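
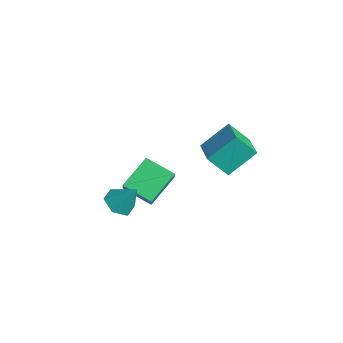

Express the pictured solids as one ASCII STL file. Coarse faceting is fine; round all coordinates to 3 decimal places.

solid 
facet normal -0.732 -0.570 0.373
outer loop
vertex -3.117 -1.538 -0.812
vertex -3.792 -0.005 0.205
vertex -3.752 -1.266 -1.643
endloop
endfacet
facet normal 0.344 -0.782 -0.519
outer loop
vertex -2.528 -0.315 -2.265
vertex -3.117 -1.538 -0.812
vertex -3.752 -1.266 -1.643
endloop
endfacet
facet normal -0.732 -0.570 0.373
outer loop
vertex -3.752 -1.266 -1.643
vertex -3.792 -0.005 0.205
vertex -4.426 0.267 -0.625
endloop
endfacet
facet normal -0.587 0.253 -0.769
outer loop
vertex -4.426 0.267 -0.625
vertex -2.528 -0.315 -2.265
vertex -3.752 -1.266 -1.643
endloop
endfacet
facet normal 0.587 -0.252 0.769
outer loop
vertex -3.117 -1.538 -0.812
vertex -2.568 0.946 -0.417
vertex -3.792 -0.005 0.205
endloop
endfacet
facet normal 0.344 -0.782 -0.519
outer loop
vertex -1.894 -0.587 -1.435
vertex -3.117 -1.538 -0.812
vertex -2.528 -0.315 -2.265
endloop
endfacet
facet normal 0.588 -0.252 0.769
outer loop
vertex -1.894 -0.587 -1.435
vertex -2.568 0.946 -0.417
vertex -3.117 -1.538 -0.812
endloop
endfacet
facet normal -0.344 0.782 0.519
outer loop
vertex -3.792 -0.005 0.205
vertex -2.568 0.946 -0.417
vertex -4.426 0.267 -0.625
endloop
endfacet
facet normal -0.587 0.252 -0.769
outer loop
vertex -3.203 1.218 -1.248
vertex -2.528 -0.315 -2.265
vertex -4.426 0.267 -0.625
endloop
endfacet
facet normal -0.344 0.782 0.519
outer loop
vertex -4.426 0.267 -0.625
vertex -2.568 0.946 -0.417
vertex -3.203 1.218 -1.248
endloop
endfacet
facet normal 0.732 0.570 -0.373
outer loop
vertex -3.203 1.218 -1.248
vertex -1.894 -0.587 -1.435
vertex -2.528 -0.315 -2.265
endloop
endfacet
facet normal 0.732 0.570 -0.373
outer loop
vertex -2.568 0.946 -0.417
vertex -1.894 -0.587 -1.435
vertex -3.203 1.218 -1.248
endloop
endfacet
facet normal -0.427 -0.417 -0.803
outer loop
vertex -1.396 -2.045 -1.555
vertex -2.133 -2.155 -1.106
vertex -2.003 -1.422 -1.556
endloop
endfacet
facet normal 0.704 0.685 -0.188
outer loop
vertex -1.396 -2.045 -1.555
vertex -2.003 -1.422 -1.556
vertex -1.467 -1.505 0.146
endloop
endfacet
facet normal -0.427 -0.417 -0.803
outer loop
vertex -2.003 -1.422 -1.556
vertex -2.133 -2.155 -1.106
vertex -2.74 -1.532 -1.107
endloop
endfacet
facet normal -0.099 0.992 0.080
outer loop
vertex -2.003 -1.422 -1.556
vertex -2.74 -1.532 -1.107
vertex -1.467 -1.505 0.146
endloop
endfacet
facet normal -0.427 -0.417 -0.803
outer loop
vertex -2.74 -1.532 -1.107
vertex -2.133 -2.155 -1.106
vertex -2.87 -2.265 -0.657
endloop
endfacet
facet normal -0.617 0.488 0.617
outer loop
vertex -2.74 -1.532 -1.107
vertex -2.87 -2.265 -0.657
vertex -1.467 -1.505 0.146
endloop
endfacet
facet normal -0.427 -0.417 -0.803
outer loop
vertex -2.87 -2.265 -0.657
vertex -2.133 -2.155 -1.106
vertex -2.263 -2.888 -0.656
endloop
endfacet
facet normal -0.333 -0.323 0.886
outer loop
vertex -2.87 -2.265 -0.657
vertex -2.263 -2.888 -0.656
vertex -1.467 -1.505 0.146
endloop
endfacet
facet normal -0.427 -0.417 -0.803
outer loop
vertex -2.263 -2.888 -0.656
vertex -2.133 -2.155 -1.106
vertex -1.526 -2.778 -1.105
endloop
endfacet
facet normal 0.471 -0.629 0.618
outer loop
vertex -2.263 -2.888 -0.656
vertex -1.526 -2.778 -1.105
vertex -1.467 -1.505 0.146
endloop
endfacet
facet normal -0.427 -0.417 -0.803
outer loop
vertex -1.526 -2.778 -1.105
vertex -2.133 -2.155 -1.106
vertex -1.396 -2.045 -1.555
endloop
endfacet
facet normal 0.989 -0.126 0.081
outer loop
vertex -1.526 -2.778 -1.105
vertex -1.396 -2.045 -1.555
vertex -1.467 -1.505 0.146
endloop
endfacet
facet normal -0.356 -0.579 0.733
outer loop
vertex -1.772 3.796 1.952
vertex -3.554 4.291 1.477
vertex -1.859 2.32 0.743
endloop
endfacet
facet normal 0.934 -0.258 0.248
outer loop
vertex -1.326 3.189 -0.357
vertex -1.772 3.796 1.952
vertex -1.859 2.32 0.743
endloop
endfacet
facet normal -0.356 -0.579 0.733
outer loop
vertex -1.859 2.32 0.743
vertex -3.554 4.291 1.477
vertex -3.642 2.815 0.268
endloop
endfacet
facet normal -0.046 -0.773 -0.633
outer loop
vertex -3.642 2.815 0.268
vertex -1.326 3.189 -0.357
vertex -1.859 2.32 0.743
endloop
endfacet
facet normal 0.046 0.773 0.633
outer loop
vertex -1.772 3.796 1.952
vertex -3.021 5.16 0.377
vertex -3.554 4.291 1.477
endloop
endfacet
facet normal 0.933 -0.259 0.248
outer loop
vertex -1.238 4.665 0.852
vertex -1.772 3.796 1.952
vertex -1.326 3.189 -0.357
endloop
endfacet
facet normal 0.046 0.773 0.633
outer loop
vertex -1.238 4.665 0.852
vertex -3.021 5.16 0.377
vertex -1.772 3.796 1.952
endloop
endfacet
facet normal -0.934 0.259 -0.248
outer loop
vertex -3.554 4.291 1.477
vertex -3.021 5.16 0.377
vertex -3.642 2.815 0.268
endloop
endfacet
facet normal -0.046 -0.773 -0.633
outer loop
vertex -3.108 3.684 -0.832
vertex -1.326 3.189 -0.357
vertex -3.642 2.815 0.268
endloop
endfacet
facet normal -0.933 0.259 -0.249
outer loop
vertex -3.642 2.815 0.268
vertex -3.021 5.16 0.377
vertex -3.108 3.684 -0.832
endloop
endfacet
facet normal 0.356 0.579 -0.733
outer loop
vertex -3.108 3.684 -0.832
vertex -1.238 4.665 0.852
vertex -1.326 3.189 -0.357
endloop
endfacet
facet normal 0.356 0.579 -0.733
outer loop
vertex -3.021 5.16 0.377
vertex -1.238 4.665 0.852
vertex -3.108 3.684 -0.832
endloop
endfacet

endsolid


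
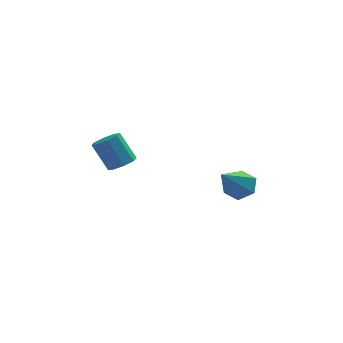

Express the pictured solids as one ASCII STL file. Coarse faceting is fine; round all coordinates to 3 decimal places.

solid 
facet normal 0.431 0.613 -0.662
outer loop
vertex 3.132 -0.801 -2.885
vertex 2.6 -0.265 -2.735
vertex 3.253 -0.284 -2.327
endloop
endfacet
facet normal 0.710 -0.586 0.389
outer loop
vertex 3.132 -0.801 -2.885
vertex 3.253 -0.284 -2.327
vertex 1.72 -1.515 -1.385
endloop
endfacet
facet normal 0.432 0.612 -0.662
outer loop
vertex 3.253 -0.284 -2.327
vertex 2.6 -0.265 -2.735
vertex 2.721 0.252 -2.178
endloop
endfacet
facet normal 0.417 0.165 0.894
outer loop
vertex 3.253 -0.284 -2.327
vertex 2.721 0.252 -2.178
vertex 1.72 -1.515 -1.385
endloop
endfacet
facet normal 0.432 0.612 -0.662
outer loop
vertex 2.721 0.252 -2.178
vertex 2.6 -0.265 -2.735
vertex 2.068 0.271 -2.586
endloop
endfacet
facet normal -0.427 0.560 0.710
outer loop
vertex 2.721 0.252 -2.178
vertex 2.068 0.271 -2.586
vertex 1.72 -1.515 -1.385
endloop
endfacet
facet normal 0.432 0.613 -0.662
outer loop
vertex 2.068 0.271 -2.586
vertex 2.6 -0.265 -2.735
vertex 1.948 -0.246 -3.143
endloop
endfacet
facet normal -0.979 0.205 0.021
outer loop
vertex 2.068 0.271 -2.586
vertex 1.948 -0.246 -3.143
vertex 1.72 -1.515 -1.385
endloop
endfacet
facet normal 0.432 0.614 -0.661
outer loop
vertex 1.948 -0.246 -3.143
vertex 2.6 -0.265 -2.735
vertex 2.48 -0.782 -3.293
endloop
endfacet
facet normal -0.685 -0.545 -0.483
outer loop
vertex 1.948 -0.246 -3.143
vertex 2.48 -0.782 -3.293
vertex 1.72 -1.515 -1.385
endloop
endfacet
facet normal 0.432 0.614 -0.661
outer loop
vertex 2.48 -0.782 -3.293
vertex 2.6 -0.265 -2.735
vertex 3.132 -0.801 -2.885
endloop
endfacet
facet normal 0.159 -0.941 -0.298
outer loop
vertex 2.48 -0.782 -3.293
vertex 3.132 -0.801 -2.885
vertex 1.72 -1.515 -1.385
endloop
endfacet
facet normal 0.445 -0.276 -0.852
outer loop
vertex -1.765 -2.994 0.277
vertex -2.199 -2.693 -0.047
vertex -1.647 -2.542 0.192
endloop
endfacet
facet normal 0.861 -0.132 0.491
outer loop
vertex -1.765 -2.994 0.277
vertex -1.647 -2.542 0.192
vertex -2.386 -2.608 1.47
endloop
endfacet
facet normal 0.861 -0.132 0.491
outer loop
vertex -2.386 -2.608 1.47
vertex -1.647 -2.542 0.192
vertex -2.268 -2.156 1.385
endloop
endfacet
facet normal -0.443 0.276 0.853
outer loop
vertex -2.386 -2.608 1.47
vertex -2.268 -2.156 1.385
vertex -2.821 -2.307 1.147
endloop
endfacet
facet normal 0.444 -0.276 -0.852
outer loop
vertex -1.647 -2.542 0.192
vertex -2.199 -2.693 -0.047
vertex -1.853 -2.179 -0.033
endloop
endfacet
facet normal 0.784 0.581 0.220
outer loop
vertex -1.647 -2.542 0.192
vertex -1.853 -2.179 -0.033
vertex -2.268 -2.156 1.385
endloop
endfacet
facet normal 0.784 0.581 0.220
outer loop
vertex -2.268 -2.156 1.385
vertex -1.853 -2.179 -0.033
vertex -2.474 -1.793 1.161
endloop
endfacet
facet normal -0.443 0.275 0.853
outer loop
vertex -2.268 -2.156 1.385
vertex -2.474 -1.793 1.161
vertex -2.821 -2.307 1.147
endloop
endfacet
facet normal 0.443 -0.275 -0.853
outer loop
vertex -1.853 -2.179 -0.033
vertex -2.199 -2.693 -0.047
vertex -2.262 -2.116 -0.266
endloop
endfacet
facet normal 0.248 0.952 -0.179
outer loop
vertex -1.853 -2.179 -0.033
vertex -2.262 -2.116 -0.266
vertex -2.474 -1.793 1.161
endloop
endfacet
facet normal 0.248 0.952 -0.179
outer loop
vertex -2.474 -1.793 1.161
vertex -2.262 -2.116 -0.266
vertex -2.883 -1.73 0.928
endloop
endfacet
facet normal -0.443 0.276 0.853
outer loop
vertex -2.474 -1.793 1.161
vertex -2.883 -1.73 0.928
vertex -2.821 -2.307 1.147
endloop
endfacet
facet normal 0.443 -0.275 -0.853
outer loop
vertex -2.262 -2.116 -0.266
vertex -2.199 -2.693 -0.047
vertex -2.634 -2.392 -0.37
endloop
endfacet
facet normal -0.435 0.765 -0.474
outer loop
vertex -2.262 -2.116 -0.266
vertex -2.634 -2.392 -0.37
vertex -2.883 -1.73 0.928
endloop
endfacet
facet normal -0.434 0.766 -0.474
outer loop
vertex -2.883 -1.73 0.928
vertex -2.634 -2.392 -0.37
vertex -3.255 -2.006 0.823
endloop
endfacet
facet normal -0.445 0.276 0.852
outer loop
vertex -2.883 -1.73 0.928
vertex -3.255 -2.006 0.823
vertex -2.821 -2.307 1.147
endloop
endfacet
facet normal 0.443 -0.276 -0.853
outer loop
vertex -2.634 -2.392 -0.37
vertex -2.199 -2.693 -0.047
vertex -2.752 -2.844 -0.285
endloop
endfacet
facet normal -0.861 0.132 -0.491
outer loop
vertex -2.634 -2.392 -0.37
vertex -2.752 -2.844 -0.285
vertex -3.255 -2.006 0.823
endloop
endfacet
facet normal -0.861 0.132 -0.491
outer loop
vertex -3.255 -2.006 0.823
vertex -2.752 -2.844 -0.285
vertex -3.373 -2.458 0.908
endloop
endfacet
facet normal -0.445 0.276 0.852
outer loop
vertex -3.255 -2.006 0.823
vertex -3.373 -2.458 0.908
vertex -2.821 -2.307 1.147
endloop
endfacet
facet normal 0.443 -0.275 -0.853
outer loop
vertex -2.752 -2.844 -0.285
vertex -2.199 -2.693 -0.047
vertex -2.546 -3.207 -0.061
endloop
endfacet
facet normal -0.784 -0.581 -0.220
outer loop
vertex -2.752 -2.844 -0.285
vertex -2.546 -3.207 -0.061
vertex -3.373 -2.458 0.908
endloop
endfacet
facet normal -0.784 -0.581 -0.220
outer loop
vertex -3.373 -2.458 0.908
vertex -2.546 -3.207 -0.061
vertex -3.167 -2.821 1.133
endloop
endfacet
facet normal -0.444 0.276 0.852
outer loop
vertex -3.373 -2.458 0.908
vertex -3.167 -2.821 1.133
vertex -2.821 -2.307 1.147
endloop
endfacet
facet normal 0.443 -0.276 -0.853
outer loop
vertex -2.546 -3.207 -0.061
vertex -2.199 -2.693 -0.047
vertex -2.137 -3.27 0.172
endloop
endfacet
facet normal -0.248 -0.952 0.179
outer loop
vertex -2.546 -3.207 -0.061
vertex -2.137 -3.27 0.172
vertex -3.167 -2.821 1.133
endloop
endfacet
facet normal -0.248 -0.952 0.179
outer loop
vertex -3.167 -2.821 1.133
vertex -2.137 -3.27 0.172
vertex -2.758 -2.884 1.366
endloop
endfacet
facet normal -0.443 0.275 0.853
outer loop
vertex -3.167 -2.821 1.133
vertex -2.758 -2.884 1.366
vertex -2.821 -2.307 1.147
endloop
endfacet
facet normal 0.445 -0.276 -0.852
outer loop
vertex -2.137 -3.27 0.172
vertex -2.199 -2.693 -0.047
vertex -1.765 -2.994 0.277
endloop
endfacet
facet normal 0.435 -0.766 0.474
outer loop
vertex -2.137 -3.27 0.172
vertex -1.765 -2.994 0.277
vertex -2.758 -2.884 1.366
endloop
endfacet
facet normal 0.435 -0.765 0.474
outer loop
vertex -2.758 -2.884 1.366
vertex -1.765 -2.994 0.277
vertex -2.386 -2.608 1.47
endloop
endfacet
facet normal -0.443 0.275 0.853
outer loop
vertex -2.758 -2.884 1.366
vertex -2.386 -2.608 1.47
vertex -2.821 -2.307 1.147
endloop
endfacet

endsolid


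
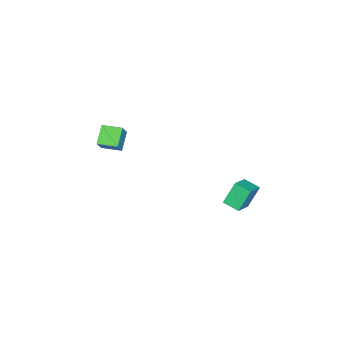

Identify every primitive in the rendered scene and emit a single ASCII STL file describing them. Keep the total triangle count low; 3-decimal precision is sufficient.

solid 
facet normal -0.781 -0.145 0.607
outer loop
vertex 1.719 -3.66 1.605
vertex 1.532 -2.587 1.621
vertex 1.047 -3.765 0.716
endloop
endfacet
facet normal 0.173 -0.985 -0.014
outer loop
vertex 1.968 -3.593 -0.001
vertex 1.719 -3.66 1.605
vertex 1.047 -3.765 0.716
endloop
endfacet
facet normal -0.781 -0.146 0.608
outer loop
vertex 1.047 -3.765 0.716
vertex 1.532 -2.587 1.621
vertex 0.859 -2.691 0.732
endloop
endfacet
facet normal -0.601 -0.093 -0.794
outer loop
vertex 0.859 -2.691 0.732
vertex 1.968 -3.593 -0.001
vertex 1.047 -3.765 0.716
endloop
endfacet
facet normal 0.601 0.093 0.794
outer loop
vertex 1.719 -3.66 1.605
vertex 2.453 -2.415 0.904
vertex 1.532 -2.587 1.621
endloop
endfacet
facet normal 0.171 -0.985 -0.015
outer loop
vertex 2.641 -3.489 0.888
vertex 1.719 -3.66 1.605
vertex 1.968 -3.593 -0.001
endloop
endfacet
facet normal 0.600 0.093 0.794
outer loop
vertex 2.641 -3.489 0.888
vertex 2.453 -2.415 0.904
vertex 1.719 -3.66 1.605
endloop
endfacet
facet normal -0.172 0.985 0.015
outer loop
vertex 1.532 -2.587 1.621
vertex 2.453 -2.415 0.904
vertex 0.859 -2.691 0.732
endloop
endfacet
facet normal -0.600 -0.093 -0.794
outer loop
vertex 1.781 -2.52 0.015
vertex 1.968 -3.593 -0.001
vertex 0.859 -2.691 0.732
endloop
endfacet
facet normal -0.172 0.985 0.014
outer loop
vertex 0.859 -2.691 0.732
vertex 2.453 -2.415 0.904
vertex 1.781 -2.52 0.015
endloop
endfacet
facet normal 0.781 0.145 -0.608
outer loop
vertex 1.781 -2.52 0.015
vertex 2.641 -3.489 0.888
vertex 1.968 -3.593 -0.001
endloop
endfacet
facet normal 0.781 0.146 -0.607
outer loop
vertex 2.453 -2.415 0.904
vertex 2.641 -3.489 0.888
vertex 1.781 -2.52 0.015
endloop
endfacet
facet normal -0.882 0.019 -0.472
outer loop
vertex 0.654 3.749 -0.83
vertex 0.788 4.644 -1.045
vertex 1.266 3.38 -1.988
endloop
endfacet
facet normal -0.144 -0.962 0.231
outer loop
vertex 2.412 3.356 -1.375
vertex 0.654 3.749 -0.83
vertex 1.266 3.38 -1.988
endloop
endfacet
facet normal -0.882 0.018 -0.471
outer loop
vertex 1.266 3.38 -1.988
vertex 0.788 4.644 -1.045
vertex 1.399 4.275 -2.203
endloop
endfacet
facet normal 0.450 -0.271 -0.851
outer loop
vertex 1.399 4.275 -2.203
vertex 2.412 3.356 -1.375
vertex 1.266 3.38 -1.988
endloop
endfacet
facet normal -0.449 0.272 0.851
outer loop
vertex 0.654 3.749 -0.83
vertex 1.934 4.62 -0.432
vertex 0.788 4.644 -1.045
endloop
endfacet
facet normal -0.144 -0.962 0.231
outer loop
vertex 1.801 3.725 -0.217
vertex 0.654 3.749 -0.83
vertex 2.412 3.356 -1.375
endloop
endfacet
facet normal -0.449 0.271 0.851
outer loop
vertex 1.801 3.725 -0.217
vertex 1.934 4.62 -0.432
vertex 0.654 3.749 -0.83
endloop
endfacet
facet normal 0.144 0.962 -0.231
outer loop
vertex 0.788 4.644 -1.045
vertex 1.934 4.62 -0.432
vertex 1.399 4.275 -2.203
endloop
endfacet
facet normal 0.449 -0.272 -0.851
outer loop
vertex 2.546 4.251 -1.59
vertex 2.412 3.356 -1.375
vertex 1.399 4.275 -2.203
endloop
endfacet
facet normal 0.143 0.962 -0.231
outer loop
vertex 1.399 4.275 -2.203
vertex 1.934 4.62 -0.432
vertex 2.546 4.251 -1.59
endloop
endfacet
facet normal 0.882 -0.019 0.471
outer loop
vertex 2.546 4.251 -1.59
vertex 1.801 3.725 -0.217
vertex 2.412 3.356 -1.375
endloop
endfacet
facet normal 0.882 -0.018 0.472
outer loop
vertex 1.934 4.62 -0.432
vertex 1.801 3.725 -0.217
vertex 2.546 4.251 -1.59
endloop
endfacet

endsolid


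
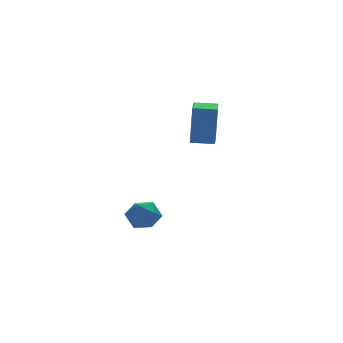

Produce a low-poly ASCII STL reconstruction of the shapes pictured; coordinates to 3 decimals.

solid 
facet normal -0.835 0.548 0.047
outer loop
vertex -2.001 -0.304 4.968
vertex -1.347 0.705 4.837
vertex -2.185 -0.427 3.111
endloop
endfacet
facet normal -0.540 -0.834 0.109
outer loop
vertex -1.333 -0.985 3.063
vertex -2.001 -0.304 4.968
vertex -2.185 -0.427 3.111
endloop
endfacet
facet normal -0.836 0.547 0.047
outer loop
vertex -2.185 -0.427 3.111
vertex -1.347 0.705 4.837
vertex -1.531 0.583 2.98
endloop
endfacet
facet normal -0.099 -0.065 -0.993
outer loop
vertex -1.531 0.583 2.98
vertex -1.333 -0.985 3.063
vertex -2.185 -0.427 3.111
endloop
endfacet
facet normal 0.099 0.065 0.993
outer loop
vertex -2.001 -0.304 4.968
vertex -0.495 0.147 4.789
vertex -1.347 0.705 4.837
endloop
endfacet
facet normal -0.541 -0.834 0.108
outer loop
vertex -1.149 -0.863 4.92
vertex -2.001 -0.304 4.968
vertex -1.333 -0.985 3.063
endloop
endfacet
facet normal 0.099 0.065 0.993
outer loop
vertex -1.149 -0.863 4.92
vertex -0.495 0.147 4.789
vertex -2.001 -0.304 4.968
endloop
endfacet
facet normal 0.540 0.834 -0.108
outer loop
vertex -1.347 0.705 4.837
vertex -0.495 0.147 4.789
vertex -1.531 0.583 2.98
endloop
endfacet
facet normal -0.099 -0.065 -0.993
outer loop
vertex -0.679 0.024 2.932
vertex -1.333 -0.985 3.063
vertex -1.531 0.583 2.98
endloop
endfacet
facet normal 0.541 0.834 -0.109
outer loop
vertex -1.531 0.583 2.98
vertex -0.495 0.147 4.789
vertex -0.679 0.024 2.932
endloop
endfacet
facet normal 0.835 -0.548 -0.047
outer loop
vertex -0.679 0.024 2.932
vertex -1.149 -0.863 4.92
vertex -1.333 -0.985 3.063
endloop
endfacet
facet normal 0.836 -0.547 -0.047
outer loop
vertex -0.495 0.147 4.789
vertex -1.149 -0.863 4.92
vertex -0.679 0.024 2.932
endloop
endfacet
facet normal -0.574 0.502 0.647
outer loop
vertex -3.677 1.518 -0.794
vertex -4.357 1.205 -1.155
vertex -3.999 0.801 -0.524
endloop
endfacet
facet normal 0.051 0.332 0.942
outer loop
vertex -3.677 1.518 -0.794
vertex -3.999 0.801 -0.524
vertex -3.176 0.885 -0.598
endloop
endfacet
facet normal 0.569 0.618 0.542
outer loop
vertex -3.677 1.518 -0.794
vertex -3.176 0.885 -0.598
vertex -3.025 1.341 -1.276
endloop
endfacet
facet normal 0.262 0.965 -0.000
outer loop
vertex -3.677 1.518 -0.794
vertex -3.025 1.341 -1.276
vertex -3.755 1.539 -1.62
endloop
endfacet
facet normal -0.445 0.893 0.065
outer loop
vertex -3.677 1.518 -0.794
vertex -3.755 1.539 -1.62
vertex -4.357 1.205 -1.155
endloop
endfacet
facet normal 0.121 -0.379 0.917
outer loop
vertex -3.176 0.885 -0.598
vertex -3.999 0.801 -0.524
vertex -3.545 0.181 -0.84
endloop
endfacet
facet normal -0.892 -0.104 0.440
outer loop
vertex -3.999 0.801 -0.524
vertex -4.357 1.205 -1.155
vertex -4.275 0.379 -1.184
endloop
endfacet
facet normal -0.683 0.531 -0.503
outer loop
vertex -4.357 1.205 -1.155
vertex -3.755 1.539 -1.62
vertex -4.124 0.835 -1.862
endloop
endfacet
facet normal 0.461 0.647 -0.607
outer loop
vertex -3.755 1.539 -1.62
vertex -3.025 1.341 -1.276
vertex -3.301 0.919 -1.936
endloop
endfacet
facet normal 0.959 0.086 0.271
outer loop
vertex -3.025 1.341 -1.276
vertex -3.176 0.885 -0.598
vertex -2.943 0.515 -1.305
endloop
endfacet
facet normal -0.262 -0.965 0.000
outer loop
vertex -3.623 0.202 -1.666
vertex -3.545 0.181 -0.84
vertex -4.275 0.379 -1.184
endloop
endfacet
facet normal -0.569 -0.618 -0.542
outer loop
vertex -3.623 0.202 -1.666
vertex -4.275 0.379 -1.184
vertex -4.124 0.835 -1.862
endloop
endfacet
facet normal -0.051 -0.332 -0.942
outer loop
vertex -3.623 0.202 -1.666
vertex -4.124 0.835 -1.862
vertex -3.301 0.919 -1.936
endloop
endfacet
facet normal 0.574 -0.502 -0.647
outer loop
vertex -3.623 0.202 -1.666
vertex -3.301 0.919 -1.936
vertex -2.943 0.515 -1.305
endloop
endfacet
facet normal 0.445 -0.893 -0.065
outer loop
vertex -3.623 0.202 -1.666
vertex -2.943 0.515 -1.305
vertex -3.545 0.181 -0.84
endloop
endfacet
facet normal -0.461 -0.647 0.607
outer loop
vertex -4.275 0.379 -1.184
vertex -3.545 0.181 -0.84
vertex -3.999 0.801 -0.524
endloop
endfacet
facet normal -0.959 -0.086 -0.271
outer loop
vertex -4.124 0.835 -1.862
vertex -4.275 0.379 -1.184
vertex -4.357 1.205 -1.155
endloop
endfacet
facet normal -0.121 0.379 -0.917
outer loop
vertex -3.301 0.919 -1.936
vertex -4.124 0.835 -1.862
vertex -3.755 1.539 -1.62
endloop
endfacet
facet normal 0.892 0.104 -0.440
outer loop
vertex -2.943 0.515 -1.305
vertex -3.301 0.919 -1.936
vertex -3.025 1.341 -1.276
endloop
endfacet
facet normal 0.683 -0.531 0.503
outer loop
vertex -3.545 0.181 -0.84
vertex -2.943 0.515 -1.305
vertex -3.176 0.885 -0.598
endloop
endfacet

endsolid


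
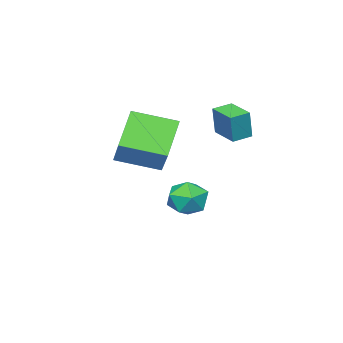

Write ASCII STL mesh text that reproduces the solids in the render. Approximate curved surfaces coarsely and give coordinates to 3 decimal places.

solid 
facet normal -0.963 -0.255 -0.091
outer loop
vertex -4.01 1.911 -2.587
vertex -3.747 0.904 -2.553
vertex -3.965 1.415 -1.673
endloop
endfacet
facet normal -0.895 0.372 0.246
outer loop
vertex -4.01 1.911 -2.587
vertex -3.965 1.415 -1.673
vertex -3.588 2.381 -1.76
endloop
endfacet
facet normal -0.544 0.818 -0.187
outer loop
vertex -4.01 1.911 -2.587
vertex -3.588 2.381 -1.76
vertex -3.137 2.467 -2.695
endloop
endfacet
facet normal -0.395 0.467 -0.791
outer loop
vertex -4.01 1.911 -2.587
vertex -3.137 2.467 -2.695
vertex -3.236 1.554 -3.185
endloop
endfacet
facet normal -0.654 -0.196 -0.730
outer loop
vertex -4.01 1.911 -2.587
vertex -3.236 1.554 -3.185
vertex -3.747 0.904 -2.553
endloop
endfacet
facet normal -0.495 0.268 0.827
outer loop
vertex -3.588 2.381 -1.76
vertex -3.965 1.415 -1.673
vertex -3.064 1.666 -1.215
endloop
endfacet
facet normal -0.604 -0.745 0.283
outer loop
vertex -3.965 1.415 -1.673
vertex -3.747 0.904 -2.553
vertex -3.163 0.753 -1.705
endloop
endfacet
facet normal -0.104 -0.650 -0.753
outer loop
vertex -3.747 0.904 -2.553
vertex -3.236 1.554 -3.185
vertex -2.712 0.839 -2.64
endloop
endfacet
facet normal 0.315 0.422 -0.850
outer loop
vertex -3.236 1.554 -3.185
vertex -3.137 2.467 -2.695
vertex -2.335 1.805 -2.727
endloop
endfacet
facet normal 0.073 0.989 0.126
outer loop
vertex -3.137 2.467 -2.695
vertex -3.588 2.381 -1.76
vertex -2.553 2.316 -1.847
endloop
endfacet
facet normal 0.395 -0.467 0.791
outer loop
vertex -2.29 1.309 -1.813
vertex -3.064 1.666 -1.215
vertex -3.163 0.753 -1.705
endloop
endfacet
facet normal 0.544 -0.818 0.187
outer loop
vertex -2.29 1.309 -1.813
vertex -3.163 0.753 -1.705
vertex -2.712 0.839 -2.64
endloop
endfacet
facet normal 0.895 -0.372 -0.246
outer loop
vertex -2.29 1.309 -1.813
vertex -2.712 0.839 -2.64
vertex -2.335 1.805 -2.727
endloop
endfacet
facet normal 0.963 0.255 0.091
outer loop
vertex -2.29 1.309 -1.813
vertex -2.335 1.805 -2.727
vertex -2.553 2.316 -1.847
endloop
endfacet
facet normal 0.654 0.196 0.730
outer loop
vertex -2.29 1.309 -1.813
vertex -2.553 2.316 -1.847
vertex -3.064 1.666 -1.215
endloop
endfacet
facet normal -0.315 -0.422 0.850
outer loop
vertex -3.163 0.753 -1.705
vertex -3.064 1.666 -1.215
vertex -3.965 1.415 -1.673
endloop
endfacet
facet normal -0.073 -0.989 -0.126
outer loop
vertex -2.712 0.839 -2.64
vertex -3.163 0.753 -1.705
vertex -3.747 0.904 -2.553
endloop
endfacet
facet normal 0.495 -0.268 -0.827
outer loop
vertex -2.335 1.805 -2.727
vertex -2.712 0.839 -2.64
vertex -3.236 1.554 -3.185
endloop
endfacet
facet normal 0.604 0.745 -0.283
outer loop
vertex -2.553 2.316 -1.847
vertex -2.335 1.805 -2.727
vertex -3.137 2.467 -2.695
endloop
endfacet
facet normal 0.104 0.650 0.753
outer loop
vertex -3.064 1.666 -1.215
vertex -2.553 2.316 -1.847
vertex -3.588 2.381 -1.76
endloop
endfacet
facet normal -0.920 0.354 0.166
outer loop
vertex -4.481 2.895 3.215
vertex -4.011 4.194 3.053
vertex -4.763 2.823 1.805
endloop
endfacet
facet normal -0.339 -0.934 0.115
outer loop
vertex -3.889 2.486 1.647
vertex -4.481 2.895 3.215
vertex -4.763 2.823 1.805
endloop
endfacet
facet normal -0.921 0.353 0.166
outer loop
vertex -4.763 2.823 1.805
vertex -4.011 4.194 3.053
vertex -4.294 4.121 1.643
endloop
endfacet
facet normal -0.197 -0.051 -0.979
outer loop
vertex -4.294 4.121 1.643
vertex -3.889 2.486 1.647
vertex -4.763 2.823 1.805
endloop
endfacet
facet normal 0.197 0.051 0.979
outer loop
vertex -4.481 2.895 3.215
vertex -3.137 3.857 2.895
vertex -4.011 4.194 3.053
endloop
endfacet
facet normal -0.338 -0.934 0.116
outer loop
vertex -3.606 2.559 3.057
vertex -4.481 2.895 3.215
vertex -3.889 2.486 1.647
endloop
endfacet
facet normal 0.196 0.051 0.979
outer loop
vertex -3.606 2.559 3.057
vertex -3.137 3.857 2.895
vertex -4.481 2.895 3.215
endloop
endfacet
facet normal 0.339 0.934 -0.116
outer loop
vertex -4.011 4.194 3.053
vertex -3.137 3.857 2.895
vertex -4.294 4.121 1.643
endloop
endfacet
facet normal -0.196 -0.051 -0.979
outer loop
vertex -3.419 3.785 1.485
vertex -3.889 2.486 1.647
vertex -4.294 4.121 1.643
endloop
endfacet
facet normal 0.338 0.934 -0.115
outer loop
vertex -4.294 4.121 1.643
vertex -3.137 3.857 2.895
vertex -3.419 3.785 1.485
endloop
endfacet
facet normal 0.920 -0.354 -0.166
outer loop
vertex -3.419 3.785 1.485
vertex -3.606 2.559 3.057
vertex -3.889 2.486 1.647
endloop
endfacet
facet normal 0.921 -0.353 -0.166
outer loop
vertex -3.137 3.857 2.895
vertex -3.606 2.559 3.057
vertex -3.419 3.785 1.485
endloop
endfacet
facet normal -0.678 -0.255 0.689
outer loop
vertex 0.428 1.545 3.709
vertex -0.707 3.144 3.184
vertex -0.469 0.491 2.437
endloop
endfacet
facet normal 0.559 -0.788 0.258
outer loop
vertex 0.927 1.016 1.016
vertex 0.428 1.545 3.709
vertex -0.469 0.491 2.437
endloop
endfacet
facet normal -0.678 -0.255 0.690
outer loop
vertex -0.469 0.491 2.437
vertex -0.707 3.144 3.184
vertex -1.604 2.089 1.912
endloop
endfacet
facet normal -0.477 -0.561 -0.676
outer loop
vertex -1.604 2.089 1.912
vertex 0.927 1.016 1.016
vertex -0.469 0.491 2.437
endloop
endfacet
facet normal 0.477 0.561 0.676
outer loop
vertex 0.428 1.545 3.709
vertex 0.689 3.669 1.763
vertex -0.707 3.144 3.184
endloop
endfacet
facet normal 0.560 -0.787 0.258
outer loop
vertex 1.824 2.071 2.288
vertex 0.428 1.545 3.709
vertex 0.927 1.016 1.016
endloop
endfacet
facet normal 0.477 0.561 0.676
outer loop
vertex 1.824 2.071 2.288
vertex 0.689 3.669 1.763
vertex 0.428 1.545 3.709
endloop
endfacet
facet normal -0.559 0.787 -0.259
outer loop
vertex -0.707 3.144 3.184
vertex 0.689 3.669 1.763
vertex -1.604 2.089 1.912
endloop
endfacet
facet normal -0.477 -0.561 -0.676
outer loop
vertex -0.208 2.615 0.491
vertex 0.927 1.016 1.016
vertex -1.604 2.089 1.912
endloop
endfacet
facet normal -0.559 0.788 -0.258
outer loop
vertex -1.604 2.089 1.912
vertex 0.689 3.669 1.763
vertex -0.208 2.615 0.491
endloop
endfacet
facet normal 0.678 0.255 -0.689
outer loop
vertex -0.208 2.615 0.491
vertex 1.824 2.071 2.288
vertex 0.927 1.016 1.016
endloop
endfacet
facet normal 0.678 0.255 -0.689
outer loop
vertex 0.689 3.669 1.763
vertex 1.824 2.071 2.288
vertex -0.208 2.615 0.491
endloop
endfacet

endsolid


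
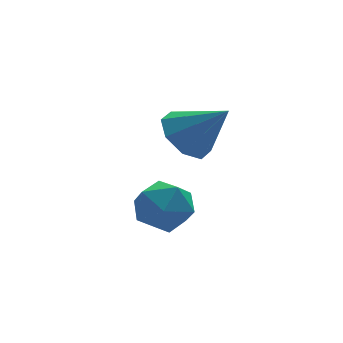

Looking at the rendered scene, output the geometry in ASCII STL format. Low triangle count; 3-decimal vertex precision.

solid 
facet normal -0.558 0.458 -0.692
outer loop
vertex -0.585 1.52 -1.495
vertex -1.399 1.02 -1.169
vertex -0.962 1.901 -0.939
endloop
endfacet
facet normal 0.853 0.444 0.274
outer loop
vertex -0.585 1.52 -1.495
vertex -0.962 1.901 -0.939
vertex -0.401 0.2 0.069
endloop
endfacet
facet normal -0.558 0.458 -0.692
outer loop
vertex -0.962 1.901 -0.939
vertex -1.399 1.02 -1.169
vertex -1.596 1.766 -0.517
endloop
endfacet
facet normal 0.373 0.561 0.739
outer loop
vertex -0.962 1.901 -0.939
vertex -1.596 1.766 -0.517
vertex -0.401 0.2 0.069
endloop
endfacet
facet normal -0.558 0.457 -0.692
outer loop
vertex -1.596 1.766 -0.517
vertex -1.399 1.02 -1.169
vertex -2.114 1.194 -0.477
endloop
endfacet
facet normal -0.175 0.225 0.958
outer loop
vertex -1.596 1.766 -0.517
vertex -2.114 1.194 -0.477
vertex -0.401 0.2 0.069
endloop
endfacet
facet normal -0.558 0.459 -0.692
outer loop
vertex -2.114 1.194 -0.477
vertex -1.399 1.02 -1.169
vertex -2.214 0.521 -0.843
endloop
endfacet
facet normal -0.469 -0.367 0.803
outer loop
vertex -2.114 1.194 -0.477
vertex -2.214 0.521 -0.843
vertex -0.401 0.2 0.069
endloop
endfacet
facet normal -0.558 0.459 -0.692
outer loop
vertex -2.214 0.521 -0.843
vertex -1.399 1.02 -1.169
vertex -1.837 0.14 -1.4
endloop
endfacet
facet normal -0.337 -0.868 0.365
outer loop
vertex -2.214 0.521 -0.843
vertex -1.837 0.14 -1.4
vertex -0.401 0.2 0.069
endloop
endfacet
facet normal -0.557 0.459 -0.692
outer loop
vertex -1.837 0.14 -1.4
vertex -1.399 1.02 -1.169
vertex -1.203 0.274 -1.821
endloop
endfacet
facet normal 0.142 -0.985 -0.099
outer loop
vertex -1.837 0.14 -1.4
vertex -1.203 0.274 -1.821
vertex -0.401 0.2 0.069
endloop
endfacet
facet normal -0.559 0.458 -0.692
outer loop
vertex -1.203 0.274 -1.821
vertex -1.399 1.02 -1.169
vertex -0.685 0.846 -1.861
endloop
endfacet
facet normal 0.691 -0.648 -0.319
outer loop
vertex -1.203 0.274 -1.821
vertex -0.685 0.846 -1.861
vertex -0.401 0.2 0.069
endloop
endfacet
facet normal -0.558 0.458 -0.691
outer loop
vertex -0.685 0.846 -1.861
vertex -1.399 1.02 -1.169
vertex -0.585 1.52 -1.495
endloop
endfacet
facet normal 0.985 -0.057 -0.164
outer loop
vertex -0.685 0.846 -1.861
vertex -0.585 1.52 -1.495
vertex -0.401 0.2 0.069
endloop
endfacet
facet normal -0.108 0.987 0.122
outer loop
vertex -1.841 1.693 -4.265
vertex -2.836 1.546 -3.956
vertex -2.059 1.543 -3.247
endloop
endfacet
facet normal 0.569 0.788 0.238
outer loop
vertex -1.841 1.693 -4.265
vertex -2.059 1.543 -3.247
vertex -1.225 1.072 -3.681
endloop
endfacet
facet normal 0.809 0.470 -0.354
outer loop
vertex -1.841 1.693 -4.265
vertex -1.225 1.072 -3.681
vertex -1.486 0.785 -4.659
endloop
endfacet
facet normal 0.281 0.472 -0.836
outer loop
vertex -1.841 1.693 -4.265
vertex -1.486 0.785 -4.659
vertex -2.482 1.078 -4.828
endloop
endfacet
facet normal -0.285 0.792 -0.541
outer loop
vertex -1.841 1.693 -4.265
vertex -2.482 1.078 -4.828
vertex -2.836 1.546 -3.956
endloop
endfacet
facet normal 0.569 0.305 0.763
outer loop
vertex -1.225 1.072 -3.681
vertex -2.059 1.543 -3.247
vertex -1.838 0.542 -3.012
endloop
endfacet
facet normal -0.524 0.627 0.577
outer loop
vertex -2.059 1.543 -3.247
vertex -2.836 1.546 -3.956
vertex -2.834 0.835 -3.181
endloop
endfacet
facet normal -0.811 0.311 -0.496
outer loop
vertex -2.836 1.546 -3.956
vertex -2.482 1.078 -4.828
vertex -3.095 0.548 -4.159
endloop
endfacet
facet normal 0.105 -0.205 -0.973
outer loop
vertex -2.482 1.078 -4.828
vertex -1.486 0.785 -4.659
vertex -2.261 0.077 -4.593
endloop
endfacet
facet normal 0.958 -0.209 -0.194
outer loop
vertex -1.486 0.785 -4.659
vertex -1.225 1.072 -3.681
vertex -1.484 0.074 -3.884
endloop
endfacet
facet normal -0.281 -0.472 0.836
outer loop
vertex -2.479 -0.073 -3.575
vertex -1.838 0.542 -3.012
vertex -2.834 0.835 -3.181
endloop
endfacet
facet normal -0.809 -0.470 0.354
outer loop
vertex -2.479 -0.073 -3.575
vertex -2.834 0.835 -3.181
vertex -3.095 0.548 -4.159
endloop
endfacet
facet normal -0.569 -0.788 -0.238
outer loop
vertex -2.479 -0.073 -3.575
vertex -3.095 0.548 -4.159
vertex -2.261 0.077 -4.593
endloop
endfacet
facet normal 0.108 -0.987 -0.122
outer loop
vertex -2.479 -0.073 -3.575
vertex -2.261 0.077 -4.593
vertex -1.484 0.074 -3.884
endloop
endfacet
facet normal 0.285 -0.792 0.541
outer loop
vertex -2.479 -0.073 -3.575
vertex -1.484 0.074 -3.884
vertex -1.838 0.542 -3.012
endloop
endfacet
facet normal -0.105 0.205 0.973
outer loop
vertex -2.834 0.835 -3.181
vertex -1.838 0.542 -3.012
vertex -2.059 1.543 -3.247
endloop
endfacet
facet normal -0.958 0.209 0.194
outer loop
vertex -3.095 0.548 -4.159
vertex -2.834 0.835 -3.181
vertex -2.836 1.546 -3.956
endloop
endfacet
facet normal -0.569 -0.305 -0.763
outer loop
vertex -2.261 0.077 -4.593
vertex -3.095 0.548 -4.159
vertex -2.482 1.078 -4.828
endloop
endfacet
facet normal 0.524 -0.627 -0.577
outer loop
vertex -1.484 0.074 -3.884
vertex -2.261 0.077 -4.593
vertex -1.486 0.785 -4.659
endloop
endfacet
facet normal 0.811 -0.311 0.496
outer loop
vertex -1.838 0.542 -3.012
vertex -1.484 0.074 -3.884
vertex -1.225 1.072 -3.681
endloop
endfacet

endsolid


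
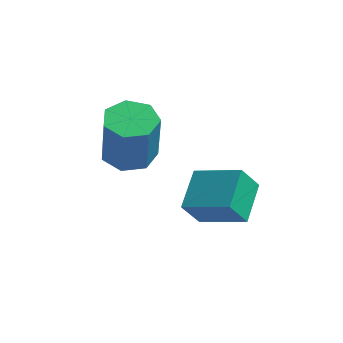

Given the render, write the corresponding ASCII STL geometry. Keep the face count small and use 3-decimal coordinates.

solid 
facet normal -0.891 0.199 -0.408
outer loop
vertex 1.256 -0.315 1.711
vertex 1.346 1.217 2.261
vertex 1.801 0.022 0.684
endloop
endfacet
facet normal -0.056 -0.940 -0.338
outer loop
vertex 3.494 -0.357 1.459
vertex 1.256 -0.315 1.711
vertex 1.801 0.022 0.684
endloop
endfacet
facet normal -0.891 0.199 -0.408
outer loop
vertex 1.801 0.022 0.684
vertex 1.346 1.217 2.261
vertex 1.891 1.553 1.235
endloop
endfacet
facet normal 0.451 0.279 -0.848
outer loop
vertex 1.891 1.553 1.235
vertex 3.494 -0.357 1.459
vertex 1.801 0.022 0.684
endloop
endfacet
facet normal -0.451 -0.278 0.848
outer loop
vertex 1.256 -0.315 1.711
vertex 3.039 0.838 3.036
vertex 1.346 1.217 2.261
endloop
endfacet
facet normal -0.056 -0.940 -0.337
outer loop
vertex 2.949 -0.693 2.485
vertex 1.256 -0.315 1.711
vertex 3.494 -0.357 1.459
endloop
endfacet
facet normal -0.450 -0.279 0.848
outer loop
vertex 2.949 -0.693 2.485
vertex 3.039 0.838 3.036
vertex 1.256 -0.315 1.711
endloop
endfacet
facet normal 0.056 0.940 0.337
outer loop
vertex 1.346 1.217 2.261
vertex 3.039 0.838 3.036
vertex 1.891 1.553 1.235
endloop
endfacet
facet normal 0.450 0.278 -0.849
outer loop
vertex 3.584 1.175 2.009
vertex 3.494 -0.357 1.459
vertex 1.891 1.553 1.235
endloop
endfacet
facet normal 0.055 0.940 0.338
outer loop
vertex 1.891 1.553 1.235
vertex 3.039 0.838 3.036
vertex 3.584 1.175 2.009
endloop
endfacet
facet normal 0.891 -0.199 0.408
outer loop
vertex 3.584 1.175 2.009
vertex 2.949 -0.693 2.485
vertex 3.494 -0.357 1.459
endloop
endfacet
facet normal 0.891 -0.199 0.408
outer loop
vertex 3.039 0.838 3.036
vertex 2.949 -0.693 2.485
vertex 3.584 1.175 2.009
endloop
endfacet
facet normal -0.077 0.107 -0.991
outer loop
vertex -0.303 1.221 2.047
vertex -1.07 1.851 2.174
vertex -0.094 2.06 2.121
endloop
endfacet
facet normal 0.968 -0.232 -0.099
outer loop
vertex -0.303 1.221 2.047
vertex -0.094 2.06 2.121
vertex -0.143 1.0 4.119
endloop
endfacet
facet normal 0.967 -0.233 -0.100
outer loop
vertex -0.143 1.0 4.119
vertex -0.094 2.06 2.121
vertex 0.067 1.839 4.193
endloop
endfacet
facet normal 0.077 -0.107 0.991
outer loop
vertex -0.143 1.0 4.119
vertex 0.067 1.839 4.193
vertex -0.91 1.629 4.246
endloop
endfacet
facet normal -0.076 0.105 -0.991
outer loop
vertex -0.094 2.06 2.121
vertex -1.07 1.851 2.174
vertex -0.62 2.741 2.234
endloop
endfacet
facet normal 0.792 0.611 0.004
outer loop
vertex -0.094 2.06 2.121
vertex -0.62 2.741 2.234
vertex 0.067 1.839 4.193
endloop
endfacet
facet normal 0.792 0.611 0.004
outer loop
vertex 0.067 1.839 4.193
vertex -0.62 2.741 2.234
vertex -0.459 2.52 4.306
endloop
endfacet
facet normal 0.076 -0.105 0.991
outer loop
vertex 0.067 1.839 4.193
vertex -0.459 2.52 4.306
vertex -0.91 1.629 4.246
endloop
endfacet
facet normal -0.077 0.106 -0.991
outer loop
vertex -0.62 2.741 2.234
vertex -1.07 1.851 2.174
vertex -1.485 2.751 2.302
endloop
endfacet
facet normal 0.020 0.994 0.105
outer loop
vertex -0.62 2.741 2.234
vertex -1.485 2.751 2.302
vertex -0.459 2.52 4.306
endloop
endfacet
facet normal 0.020 0.994 0.105
outer loop
vertex -0.459 2.52 4.306
vertex -1.485 2.751 2.302
vertex -1.324 2.53 4.374
endloop
endfacet
facet normal 0.077 -0.106 0.991
outer loop
vertex -0.459 2.52 4.306
vertex -1.324 2.53 4.374
vertex -0.91 1.629 4.246
endloop
endfacet
facet normal -0.077 0.105 -0.991
outer loop
vertex -1.485 2.751 2.302
vertex -1.07 1.851 2.174
vertex -2.038 2.083 2.274
endloop
endfacet
facet normal -0.767 0.629 0.127
outer loop
vertex -1.485 2.751 2.302
vertex -2.038 2.083 2.274
vertex -1.324 2.53 4.374
endloop
endfacet
facet normal -0.767 0.629 0.127
outer loop
vertex -1.324 2.53 4.374
vertex -2.038 2.083 2.274
vertex -1.877 1.862 4.346
endloop
endfacet
facet normal 0.077 -0.105 0.991
outer loop
vertex -1.324 2.53 4.374
vertex -1.877 1.862 4.346
vertex -0.91 1.629 4.246
endloop
endfacet
facet normal -0.077 0.106 -0.991
outer loop
vertex -2.038 2.083 2.274
vertex -1.07 1.851 2.174
vertex -1.862 1.24 2.17
endloop
endfacet
facet normal -0.976 -0.210 0.053
outer loop
vertex -2.038 2.083 2.274
vertex -1.862 1.24 2.17
vertex -1.877 1.862 4.346
endloop
endfacet
facet normal -0.976 -0.210 0.053
outer loop
vertex -1.877 1.862 4.346
vertex -1.862 1.24 2.17
vertex -1.701 1.019 4.242
endloop
endfacet
facet normal 0.077 -0.106 0.991
outer loop
vertex -1.877 1.862 4.346
vertex -1.701 1.019 4.242
vertex -0.91 1.629 4.246
endloop
endfacet
facet normal -0.077 0.106 -0.991
outer loop
vertex -1.862 1.24 2.17
vertex -1.07 1.851 2.174
vertex -1.09 0.856 2.069
endloop
endfacet
facet normal -0.451 -0.891 -0.060
outer loop
vertex -1.862 1.24 2.17
vertex -1.09 0.856 2.069
vertex -1.701 1.019 4.242
endloop
endfacet
facet normal -0.451 -0.890 -0.060
outer loop
vertex -1.701 1.019 4.242
vertex -1.09 0.856 2.069
vertex -0.93 0.635 4.141
endloop
endfacet
facet normal 0.077 -0.106 0.991
outer loop
vertex -1.701 1.019 4.242
vertex -0.93 0.635 4.141
vertex -0.91 1.629 4.246
endloop
endfacet
facet normal -0.077 0.106 -0.991
outer loop
vertex -1.09 0.856 2.069
vertex -1.07 1.851 2.174
vertex -0.303 1.221 2.047
endloop
endfacet
facet normal 0.414 -0.901 -0.128
outer loop
vertex -1.09 0.856 2.069
vertex -0.303 1.221 2.047
vertex -0.93 0.635 4.141
endloop
endfacet
facet normal 0.414 -0.901 -0.128
outer loop
vertex -0.93 0.635 4.141
vertex -0.303 1.221 2.047
vertex -0.143 1.0 4.119
endloop
endfacet
facet normal 0.077 -0.106 0.991
outer loop
vertex -0.93 0.635 4.141
vertex -0.143 1.0 4.119
vertex -0.91 1.629 4.246
endloop
endfacet

endsolid


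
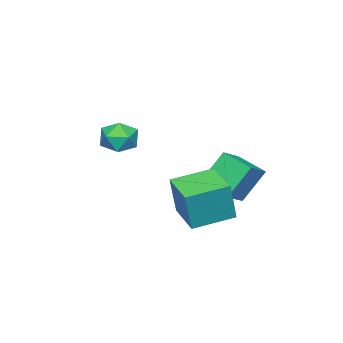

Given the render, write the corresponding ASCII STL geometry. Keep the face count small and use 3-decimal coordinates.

solid 
facet normal -0.182 0.976 0.118
outer loop
vertex 2.516 -2.632 -0.874
vertex 2.154 -2.811 0.051
vertex 3.135 -2.613 -0.078
endloop
endfacet
facet normal 0.377 0.871 -0.314
outer loop
vertex 2.516 -2.632 -0.874
vertex 3.135 -2.613 -0.078
vertex 3.432 -3.051 -0.937
endloop
endfacet
facet normal 0.158 0.475 -0.866
outer loop
vertex 2.516 -2.632 -0.874
vertex 3.432 -3.051 -0.937
vertex 2.634 -3.52 -1.34
endloop
endfacet
facet normal -0.535 0.336 -0.775
outer loop
vertex 2.516 -2.632 -0.874
vertex 2.634 -3.52 -1.34
vertex 1.844 -3.371 -0.73
endloop
endfacet
facet normal -0.745 0.645 -0.167
outer loop
vertex 2.516 -2.632 -0.874
vertex 1.844 -3.371 -0.73
vertex 2.154 -2.811 0.051
endloop
endfacet
facet normal 0.866 0.497 0.046
outer loop
vertex 3.432 -3.051 -0.937
vertex 3.135 -2.613 -0.078
vertex 3.636 -3.489 -0.05
endloop
endfacet
facet normal -0.037 0.667 0.744
outer loop
vertex 3.135 -2.613 -0.078
vertex 2.154 -2.811 0.051
vertex 2.846 -3.34 0.56
endloop
endfacet
facet normal -0.950 0.131 0.283
outer loop
vertex 2.154 -2.811 0.051
vertex 1.844 -3.371 -0.73
vertex 2.048 -3.809 0.157
endloop
endfacet
facet normal -0.610 -0.371 -0.700
outer loop
vertex 1.844 -3.371 -0.73
vertex 2.634 -3.52 -1.34
vertex 2.345 -4.247 -0.702
endloop
endfacet
facet normal 0.512 -0.144 -0.847
outer loop
vertex 2.634 -3.52 -1.34
vertex 3.432 -3.051 -0.937
vertex 3.326 -4.049 -0.831
endloop
endfacet
facet normal 0.535 -0.336 0.775
outer loop
vertex 2.964 -4.228 0.094
vertex 3.636 -3.489 -0.05
vertex 2.846 -3.34 0.56
endloop
endfacet
facet normal -0.158 -0.475 0.866
outer loop
vertex 2.964 -4.228 0.094
vertex 2.846 -3.34 0.56
vertex 2.048 -3.809 0.157
endloop
endfacet
facet normal -0.377 -0.871 0.314
outer loop
vertex 2.964 -4.228 0.094
vertex 2.048 -3.809 0.157
vertex 2.345 -4.247 -0.702
endloop
endfacet
facet normal 0.182 -0.976 -0.118
outer loop
vertex 2.964 -4.228 0.094
vertex 2.345 -4.247 -0.702
vertex 3.326 -4.049 -0.831
endloop
endfacet
facet normal 0.745 -0.645 0.167
outer loop
vertex 2.964 -4.228 0.094
vertex 3.326 -4.049 -0.831
vertex 3.636 -3.489 -0.05
endloop
endfacet
facet normal 0.610 0.371 0.700
outer loop
vertex 2.846 -3.34 0.56
vertex 3.636 -3.489 -0.05
vertex 3.135 -2.613 -0.078
endloop
endfacet
facet normal -0.512 0.144 0.847
outer loop
vertex 2.048 -3.809 0.157
vertex 2.846 -3.34 0.56
vertex 2.154 -2.811 0.051
endloop
endfacet
facet normal -0.866 -0.497 -0.046
outer loop
vertex 2.345 -4.247 -0.702
vertex 2.048 -3.809 0.157
vertex 1.844 -3.371 -0.73
endloop
endfacet
facet normal 0.037 -0.667 -0.744
outer loop
vertex 3.326 -4.049 -0.831
vertex 2.345 -4.247 -0.702
vertex 2.634 -3.52 -1.34
endloop
endfacet
facet normal 0.950 -0.131 -0.283
outer loop
vertex 3.636 -3.489 -0.05
vertex 3.326 -4.049 -0.831
vertex 3.432 -3.051 -0.937
endloop
endfacet
facet normal -0.461 0.318 0.829
outer loop
vertex 0.759 0.825 -1.01
vertex 1.006 2.417 -1.484
vertex -0.519 0.813 -1.716
endloop
endfacet
facet normal -0.147 -0.948 0.282
outer loop
vertex 0.394 0.183 -3.356
vertex 0.759 0.825 -1.01
vertex -0.519 0.813 -1.716
endloop
endfacet
facet normal -0.461 0.318 0.829
outer loop
vertex -0.519 0.813 -1.716
vertex 1.006 2.417 -1.484
vertex -0.272 2.405 -2.19
endloop
endfacet
facet normal -0.875 -0.008 -0.484
outer loop
vertex -0.272 2.405 -2.19
vertex 0.394 0.183 -3.356
vertex -0.519 0.813 -1.716
endloop
endfacet
facet normal 0.875 0.008 0.484
outer loop
vertex 0.759 0.825 -1.01
vertex 1.919 1.787 -3.124
vertex 1.006 2.417 -1.484
endloop
endfacet
facet normal -0.147 -0.948 0.282
outer loop
vertex 1.672 0.195 -2.65
vertex 0.759 0.825 -1.01
vertex 0.394 0.183 -3.356
endloop
endfacet
facet normal 0.875 0.008 0.484
outer loop
vertex 1.672 0.195 -2.65
vertex 1.919 1.787 -3.124
vertex 0.759 0.825 -1.01
endloop
endfacet
facet normal 0.147 0.948 -0.282
outer loop
vertex 1.006 2.417 -1.484
vertex 1.919 1.787 -3.124
vertex -0.272 2.405 -2.19
endloop
endfacet
facet normal -0.875 -0.008 -0.484
outer loop
vertex 0.641 1.775 -3.83
vertex 0.394 0.183 -3.356
vertex -0.272 2.405 -2.19
endloop
endfacet
facet normal 0.147 0.948 -0.282
outer loop
vertex -0.272 2.405 -2.19
vertex 1.919 1.787 -3.124
vertex 0.641 1.775 -3.83
endloop
endfacet
facet normal 0.461 -0.318 -0.829
outer loop
vertex 0.641 1.775 -3.83
vertex 1.672 0.195 -2.65
vertex 0.394 0.183 -3.356
endloop
endfacet
facet normal 0.461 -0.318 -0.829
outer loop
vertex 1.919 1.787 -3.124
vertex 1.672 0.195 -2.65
vertex 0.641 1.775 -3.83
endloop
endfacet
facet normal -0.579 -0.803 0.143
outer loop
vertex 4.323 0.369 -1.507
vertex 2.718 1.598 -1.11
vertex 3.816 0.369 -3.556
endloop
endfacet
facet normal 0.779 -0.597 -0.193
outer loop
vertex 4.922 1.902 -3.83
vertex 4.323 0.369 -1.507
vertex 3.816 0.369 -3.556
endloop
endfacet
facet normal -0.579 -0.803 0.144
outer loop
vertex 3.816 0.369 -3.556
vertex 2.718 1.598 -1.11
vertex 2.211 1.597 -3.159
endloop
endfacet
facet normal -0.240 -0.000 -0.971
outer loop
vertex 2.211 1.597 -3.159
vertex 4.922 1.902 -3.83
vertex 3.816 0.369 -3.556
endloop
endfacet
facet normal 0.240 0.000 0.971
outer loop
vertex 4.323 0.369 -1.507
vertex 3.824 3.131 -1.384
vertex 2.718 1.598 -1.11
endloop
endfacet
facet normal 0.779 -0.596 -0.193
outer loop
vertex 5.429 1.903 -1.781
vertex 4.323 0.369 -1.507
vertex 4.922 1.902 -3.83
endloop
endfacet
facet normal 0.240 0.000 0.971
outer loop
vertex 5.429 1.903 -1.781
vertex 3.824 3.131 -1.384
vertex 4.323 0.369 -1.507
endloop
endfacet
facet normal -0.779 0.597 0.193
outer loop
vertex 2.718 1.598 -1.11
vertex 3.824 3.131 -1.384
vertex 2.211 1.597 -3.159
endloop
endfacet
facet normal -0.240 -0.000 -0.971
outer loop
vertex 3.317 3.131 -3.433
vertex 4.922 1.902 -3.83
vertex 2.211 1.597 -3.159
endloop
endfacet
facet normal -0.779 0.596 0.193
outer loop
vertex 2.211 1.597 -3.159
vertex 3.824 3.131 -1.384
vertex 3.317 3.131 -3.433
endloop
endfacet
facet normal 0.579 0.803 -0.144
outer loop
vertex 3.317 3.131 -3.433
vertex 5.429 1.903 -1.781
vertex 4.922 1.902 -3.83
endloop
endfacet
facet normal 0.579 0.803 -0.143
outer loop
vertex 3.824 3.131 -1.384
vertex 5.429 1.903 -1.781
vertex 3.317 3.131 -3.433
endloop
endfacet

endsolid


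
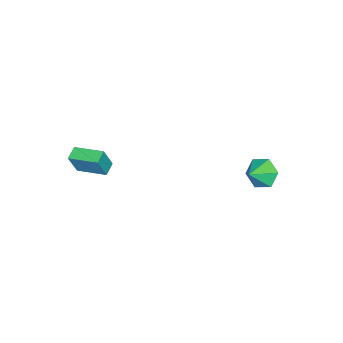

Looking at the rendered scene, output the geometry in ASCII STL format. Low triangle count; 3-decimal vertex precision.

solid 
facet normal -0.947 -0.122 0.296
outer loop
vertex 3.638 -4.581 2.778
vertex 3.525 -2.813 3.147
vertex 3.189 -4.331 1.444
endloop
endfacet
facet normal 0.062 -0.977 -0.204
outer loop
vertex 3.995 -4.227 1.193
vertex 3.638 -4.581 2.778
vertex 3.189 -4.331 1.444
endloop
endfacet
facet normal -0.948 -0.122 0.295
outer loop
vertex 3.189 -4.331 1.444
vertex 3.525 -2.813 3.147
vertex 3.077 -2.563 1.813
endloop
endfacet
facet normal -0.313 0.175 -0.933
outer loop
vertex 3.077 -2.563 1.813
vertex 3.995 -4.227 1.193
vertex 3.189 -4.331 1.444
endloop
endfacet
facet normal 0.313 -0.175 0.933
outer loop
vertex 3.638 -4.581 2.778
vertex 4.331 -2.709 2.896
vertex 3.525 -2.813 3.147
endloop
endfacet
facet normal 0.063 -0.977 -0.204
outer loop
vertex 4.443 -4.477 2.527
vertex 3.638 -4.581 2.778
vertex 3.995 -4.227 1.193
endloop
endfacet
facet normal 0.314 -0.175 0.933
outer loop
vertex 4.443 -4.477 2.527
vertex 4.331 -2.709 2.896
vertex 3.638 -4.581 2.778
endloop
endfacet
facet normal -0.063 0.977 0.204
outer loop
vertex 3.525 -2.813 3.147
vertex 4.331 -2.709 2.896
vertex 3.077 -2.563 1.813
endloop
endfacet
facet normal -0.314 0.175 -0.933
outer loop
vertex 3.882 -2.459 1.562
vertex 3.995 -4.227 1.193
vertex 3.077 -2.563 1.813
endloop
endfacet
facet normal -0.063 0.977 0.204
outer loop
vertex 3.077 -2.563 1.813
vertex 4.331 -2.709 2.896
vertex 3.882 -2.459 1.562
endloop
endfacet
facet normal 0.948 0.122 -0.295
outer loop
vertex 3.882 -2.459 1.562
vertex 4.443 -4.477 2.527
vertex 3.995 -4.227 1.193
endloop
endfacet
facet normal 0.947 0.122 -0.296
outer loop
vertex 4.331 -2.709 2.896
vertex 4.443 -4.477 2.527
vertex 3.882 -2.459 1.562
endloop
endfacet
facet normal -0.822 0.162 -0.546
outer loop
vertex -2.081 3.384 -1.98
vertex -2.632 3.522 -1.109
vertex -2.169 4.334 -1.566
endloop
endfacet
facet normal 0.919 0.226 -0.323
outer loop
vertex -2.081 3.384 -1.98
vertex -2.169 4.334 -1.566
vertex -1.488 3.298 -0.351
endloop
endfacet
facet normal -0.822 0.162 -0.546
outer loop
vertex -2.169 4.334 -1.566
vertex -2.632 3.522 -1.109
vertex -2.72 4.472 -0.695
endloop
endfacet
facet normal 0.621 0.733 0.277
outer loop
vertex -2.169 4.334 -1.566
vertex -2.72 4.472 -0.695
vertex -1.488 3.298 -0.351
endloop
endfacet
facet normal -0.823 0.161 -0.545
outer loop
vertex -2.72 4.472 -0.695
vertex -2.632 3.522 -1.109
vertex -3.182 3.66 -0.238
endloop
endfacet
facet normal 0.149 0.419 0.896
outer loop
vertex -2.72 4.472 -0.695
vertex -3.182 3.66 -0.238
vertex -1.488 3.298 -0.351
endloop
endfacet
facet normal -0.823 0.161 -0.545
outer loop
vertex -3.182 3.66 -0.238
vertex -2.632 3.522 -1.109
vertex -3.094 2.71 -0.652
endloop
endfacet
facet normal -0.025 -0.401 0.916
outer loop
vertex -3.182 3.66 -0.238
vertex -3.094 2.71 -0.652
vertex -1.488 3.298 -0.351
endloop
endfacet
facet normal -0.822 0.161 -0.546
outer loop
vertex -3.094 2.71 -0.652
vertex -2.632 3.522 -1.109
vertex -2.543 2.572 -1.523
endloop
endfacet
facet normal 0.273 -0.908 0.317
outer loop
vertex -3.094 2.71 -0.652
vertex -2.543 2.572 -1.523
vertex -1.488 3.298 -0.351
endloop
endfacet
facet normal -0.822 0.161 -0.546
outer loop
vertex -2.543 2.572 -1.523
vertex -2.632 3.522 -1.109
vertex -2.081 3.384 -1.98
endloop
endfacet
facet normal 0.745 -0.594 -0.303
outer loop
vertex -2.543 2.572 -1.523
vertex -2.081 3.384 -1.98
vertex -1.488 3.298 -0.351
endloop
endfacet

endsolid


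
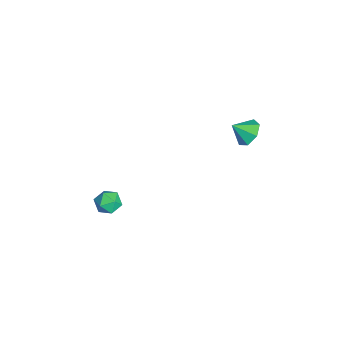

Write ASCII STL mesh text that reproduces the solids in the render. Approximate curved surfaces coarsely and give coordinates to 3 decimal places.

solid 
facet normal 0.022 0.764 -0.645
outer loop
vertex -1.724 4.047 3.974
vertex -2.379 3.729 3.575
vertex -2.37 4.264 4.209
endloop
endfacet
facet normal 0.351 0.031 0.936
outer loop
vertex -1.724 4.047 3.974
vertex -2.37 4.264 4.209
vertex -2.401 2.911 4.265
endloop
endfacet
facet normal 0.019 0.764 -0.645
outer loop
vertex -2.37 4.264 4.209
vertex -2.379 3.729 3.575
vertex -3.022 4.077 3.968
endloop
endfacet
facet normal -0.358 0.047 0.933
outer loop
vertex -2.37 4.264 4.209
vertex -3.022 4.077 3.968
vertex -2.401 2.911 4.265
endloop
endfacet
facet normal 0.020 0.765 -0.644
outer loop
vertex -3.022 4.077 3.968
vertex -2.379 3.729 3.575
vertex -3.19 3.628 3.43
endloop
endfacet
facet normal -0.809 -0.302 0.505
outer loop
vertex -3.022 4.077 3.968
vertex -3.19 3.628 3.43
vertex -2.401 2.911 4.265
endloop
endfacet
facet normal 0.020 0.764 -0.645
outer loop
vertex -3.19 3.628 3.43
vertex -2.379 3.729 3.575
vertex -2.747 3.255 3.002
endloop
endfacet
facet normal -0.658 -0.753 -0.025
outer loop
vertex -3.19 3.628 3.43
vertex -2.747 3.255 3.002
vertex -2.401 2.911 4.265
endloop
endfacet
facet normal 0.021 0.764 -0.645
outer loop
vertex -2.747 3.255 3.002
vertex -2.379 3.729 3.575
vertex -2.027 3.238 3.005
endloop
endfacet
facet normal -0.022 -0.966 -0.257
outer loop
vertex -2.747 3.255 3.002
vertex -2.027 3.238 3.005
vertex -2.401 2.911 4.265
endloop
endfacet
facet normal 0.021 0.764 -0.645
outer loop
vertex -2.027 3.238 3.005
vertex -2.379 3.729 3.575
vertex -1.572 3.591 3.438
endloop
endfacet
facet normal 0.623 -0.782 -0.018
outer loop
vertex -2.027 3.238 3.005
vertex -1.572 3.591 3.438
vertex -2.401 2.911 4.265
endloop
endfacet
facet normal 0.021 0.764 -0.644
outer loop
vertex -1.572 3.591 3.438
vertex -2.379 3.729 3.575
vertex -1.724 4.047 3.974
endloop
endfacet
facet normal 0.789 -0.339 0.512
outer loop
vertex -1.572 3.591 3.438
vertex -1.724 4.047 3.974
vertex -2.401 2.911 4.265
endloop
endfacet
facet normal -0.557 -0.588 0.587
outer loop
vertex -2.339 -3.351 -0.48
vertex -1.833 -3.908 -0.558
vertex -1.763 -3.41 0.007
endloop
endfacet
facet normal -0.637 0.099 0.765
outer loop
vertex -2.339 -3.351 -0.48
vertex -1.763 -3.41 0.007
vertex -1.971 -2.73 -0.254
endloop
endfacet
facet normal -0.873 0.448 0.190
outer loop
vertex -2.339 -3.351 -0.48
vertex -1.971 -2.73 -0.254
vertex -2.169 -2.808 -0.98
endloop
endfacet
facet normal -0.939 -0.021 -0.342
outer loop
vertex -2.339 -3.351 -0.48
vertex -2.169 -2.808 -0.98
vertex -2.084 -3.537 -1.168
endloop
endfacet
facet normal -0.743 -0.662 -0.097
outer loop
vertex -2.339 -3.351 -0.48
vertex -2.084 -3.537 -1.168
vertex -1.833 -3.908 -0.558
endloop
endfacet
facet normal 0.006 0.360 0.933
outer loop
vertex -1.971 -2.73 -0.254
vertex -1.763 -3.41 0.007
vertex -1.236 -2.903 -0.192
endloop
endfacet
facet normal 0.136 -0.752 0.646
outer loop
vertex -1.763 -3.41 0.007
vertex -1.833 -3.908 -0.558
vertex -1.151 -3.632 -0.38
endloop
endfacet
facet normal -0.166 -0.871 -0.462
outer loop
vertex -1.833 -3.908 -0.558
vertex -2.084 -3.537 -1.168
vertex -1.349 -3.71 -1.106
endloop
endfacet
facet normal -0.484 0.165 -0.860
outer loop
vertex -2.084 -3.537 -1.168
vertex -2.169 -2.808 -0.98
vertex -1.557 -3.03 -1.367
endloop
endfacet
facet normal -0.376 0.927 0.003
outer loop
vertex -2.169 -2.808 -0.98
vertex -1.971 -2.73 -0.254
vertex -1.487 -2.532 -0.802
endloop
endfacet
facet normal 0.939 0.021 0.342
outer loop
vertex -0.981 -3.089 -0.88
vertex -1.236 -2.903 -0.192
vertex -1.151 -3.632 -0.38
endloop
endfacet
facet normal 0.873 -0.448 -0.190
outer loop
vertex -0.981 -3.089 -0.88
vertex -1.151 -3.632 -0.38
vertex -1.349 -3.71 -1.106
endloop
endfacet
facet normal 0.637 -0.099 -0.765
outer loop
vertex -0.981 -3.089 -0.88
vertex -1.349 -3.71 -1.106
vertex -1.557 -3.03 -1.367
endloop
endfacet
facet normal 0.557 0.588 -0.587
outer loop
vertex -0.981 -3.089 -0.88
vertex -1.557 -3.03 -1.367
vertex -1.487 -2.532 -0.802
endloop
endfacet
facet normal 0.743 0.662 0.097
outer loop
vertex -0.981 -3.089 -0.88
vertex -1.487 -2.532 -0.802
vertex -1.236 -2.903 -0.192
endloop
endfacet
facet normal 0.484 -0.165 0.860
outer loop
vertex -1.151 -3.632 -0.38
vertex -1.236 -2.903 -0.192
vertex -1.763 -3.41 0.007
endloop
endfacet
facet normal 0.376 -0.927 -0.003
outer loop
vertex -1.349 -3.71 -1.106
vertex -1.151 -3.632 -0.38
vertex -1.833 -3.908 -0.558
endloop
endfacet
facet normal -0.006 -0.360 -0.933
outer loop
vertex -1.557 -3.03 -1.367
vertex -1.349 -3.71 -1.106
vertex -2.084 -3.537 -1.168
endloop
endfacet
facet normal -0.136 0.752 -0.646
outer loop
vertex -1.487 -2.532 -0.802
vertex -1.557 -3.03 -1.367
vertex -2.169 -2.808 -0.98
endloop
endfacet
facet normal 0.166 0.871 0.462
outer loop
vertex -1.236 -2.903 -0.192
vertex -1.487 -2.532 -0.802
vertex -1.971 -2.73 -0.254
endloop
endfacet

endsolid


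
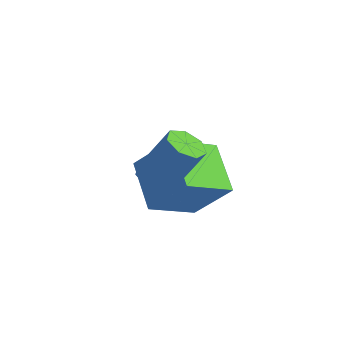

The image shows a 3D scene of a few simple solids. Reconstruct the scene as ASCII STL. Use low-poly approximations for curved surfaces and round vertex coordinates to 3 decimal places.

solid 
facet normal -0.598 -0.265 -0.757
outer loop
vertex -0.46 2.427 -2.252
vertex -1.819 3.304 -1.485
vertex 0.006 3.93 -3.146
endloop
endfacet
facet normal 0.759 -0.490 -0.429
outer loop
vertex 1.059 4.396 -1.815
vertex -0.46 2.427 -2.252
vertex 0.006 3.93 -3.146
endloop
endfacet
facet normal -0.598 -0.265 -0.757
outer loop
vertex 0.006 3.93 -3.146
vertex -1.819 3.304 -1.485
vertex -1.352 4.807 -2.38
endloop
endfacet
facet normal 0.257 0.830 -0.494
outer loop
vertex -1.352 4.807 -2.38
vertex 1.059 4.396 -1.815
vertex 0.006 3.93 -3.146
endloop
endfacet
facet normal -0.257 -0.831 0.494
outer loop
vertex -0.46 2.427 -2.252
vertex -0.766 3.77 -0.154
vertex -1.819 3.304 -1.485
endloop
endfacet
facet normal 0.759 -0.491 -0.428
outer loop
vertex 0.592 2.893 -0.92
vertex -0.46 2.427 -2.252
vertex 1.059 4.396 -1.815
endloop
endfacet
facet normal -0.258 -0.830 0.494
outer loop
vertex 0.592 2.893 -0.92
vertex -0.766 3.77 -0.154
vertex -0.46 2.427 -2.252
endloop
endfacet
facet normal -0.759 0.491 0.428
outer loop
vertex -1.819 3.304 -1.485
vertex -0.766 3.77 -0.154
vertex -1.352 4.807 -2.38
endloop
endfacet
facet normal 0.257 0.831 -0.494
outer loop
vertex -0.3 5.273 -1.048
vertex 1.059 4.396 -1.815
vertex -1.352 4.807 -2.38
endloop
endfacet
facet normal -0.759 0.490 0.428
outer loop
vertex -1.352 4.807 -2.38
vertex -0.766 3.77 -0.154
vertex -0.3 5.273 -1.048
endloop
endfacet
facet normal 0.598 0.265 0.757
outer loop
vertex -0.3 5.273 -1.048
vertex 0.592 2.893 -0.92
vertex 1.059 4.396 -1.815
endloop
endfacet
facet normal 0.598 0.265 0.757
outer loop
vertex -0.766 3.77 -0.154
vertex 0.592 2.893 -0.92
vertex -0.3 5.273 -1.048
endloop
endfacet
facet normal -0.381 -0.333 -0.863
outer loop
vertex 0.819 1.69 -0.314
vertex 0.241 1.942 -0.156
vertex 0.73 2.222 -0.48
endloop
endfacet
facet normal 0.911 0.024 -0.411
outer loop
vertex 0.819 1.69 -0.314
vertex 0.73 2.222 -0.48
vertex 1.477 2.266 1.179
endloop
endfacet
facet normal 0.911 0.023 -0.411
outer loop
vertex 1.477 2.266 1.179
vertex 0.73 2.222 -0.48
vertex 1.388 2.798 1.012
endloop
endfacet
facet normal 0.380 0.334 0.862
outer loop
vertex 1.477 2.266 1.179
vertex 1.388 2.798 1.012
vertex 0.899 2.518 1.336
endloop
endfacet
facet normal -0.381 -0.333 -0.863
outer loop
vertex 0.73 2.222 -0.48
vertex 0.241 1.942 -0.156
vertex 0.273 2.543 -0.402
endloop
endfacet
facet normal 0.445 0.752 -0.487
outer loop
vertex 0.73 2.222 -0.48
vertex 0.273 2.543 -0.402
vertex 1.388 2.798 1.012
endloop
endfacet
facet normal 0.445 0.752 -0.487
outer loop
vertex 1.388 2.798 1.012
vertex 0.273 2.543 -0.402
vertex 0.931 3.119 1.09
endloop
endfacet
facet normal 0.381 0.333 0.863
outer loop
vertex 1.388 2.798 1.012
vertex 0.931 3.119 1.09
vertex 0.899 2.518 1.336
endloop
endfacet
facet normal -0.380 -0.333 -0.863
outer loop
vertex 0.273 2.543 -0.402
vertex 0.241 1.942 -0.156
vertex -0.208 2.411 -0.139
endloop
endfacet
facet normal -0.357 0.913 -0.195
outer loop
vertex 0.273 2.543 -0.402
vertex -0.208 2.411 -0.139
vertex 0.931 3.119 1.09
endloop
endfacet
facet normal -0.356 0.914 -0.196
outer loop
vertex 0.931 3.119 1.09
vertex -0.208 2.411 -0.139
vertex 0.45 2.988 1.353
endloop
endfacet
facet normal 0.381 0.333 0.863
outer loop
vertex 0.931 3.119 1.09
vertex 0.45 2.988 1.353
vertex 0.899 2.518 1.336
endloop
endfacet
facet normal -0.380 -0.333 -0.863
outer loop
vertex -0.208 2.411 -0.139
vertex 0.241 1.942 -0.156
vertex -0.351 1.926 0.111
endloop
endfacet
facet normal -0.889 0.387 0.243
outer loop
vertex -0.208 2.411 -0.139
vertex -0.351 1.926 0.111
vertex 0.45 2.988 1.353
endloop
endfacet
facet normal -0.889 0.387 0.243
outer loop
vertex 0.45 2.988 1.353
vertex -0.351 1.926 0.111
vertex 0.307 2.503 1.603
endloop
endfacet
facet normal 0.381 0.333 0.863
outer loop
vertex 0.45 2.988 1.353
vertex 0.307 2.503 1.603
vertex 0.899 2.518 1.336
endloop
endfacet
facet normal -0.380 -0.333 -0.863
outer loop
vertex -0.351 1.926 0.111
vertex 0.241 1.942 -0.156
vertex -0.048 1.453 0.16
endloop
endfacet
facet normal -0.753 -0.430 0.498
outer loop
vertex -0.351 1.926 0.111
vertex -0.048 1.453 0.16
vertex 0.307 2.503 1.603
endloop
endfacet
facet normal -0.754 -0.429 0.498
outer loop
vertex 0.307 2.503 1.603
vertex -0.048 1.453 0.16
vertex 0.61 2.029 1.653
endloop
endfacet
facet normal 0.380 0.334 0.862
outer loop
vertex 0.307 2.503 1.603
vertex 0.61 2.029 1.653
vertex 0.899 2.518 1.336
endloop
endfacet
facet normal -0.381 -0.333 -0.863
outer loop
vertex -0.048 1.453 0.16
vertex 0.241 1.942 -0.156
vertex 0.472 1.348 -0.029
endloop
endfacet
facet normal -0.049 -0.924 0.378
outer loop
vertex -0.048 1.453 0.16
vertex 0.472 1.348 -0.029
vertex 0.61 2.029 1.653
endloop
endfacet
facet normal -0.048 -0.924 0.378
outer loop
vertex 0.61 2.029 1.653
vertex 0.472 1.348 -0.029
vertex 1.131 1.924 1.463
endloop
endfacet
facet normal 0.382 0.333 0.862
outer loop
vertex 0.61 2.029 1.653
vertex 1.131 1.924 1.463
vertex 0.899 2.518 1.336
endloop
endfacet
facet normal -0.381 -0.333 -0.863
outer loop
vertex 0.472 1.348 -0.029
vertex 0.241 1.942 -0.156
vertex 0.819 1.69 -0.314
endloop
endfacet
facet normal 0.691 -0.723 -0.026
outer loop
vertex 0.472 1.348 -0.029
vertex 0.819 1.69 -0.314
vertex 1.131 1.924 1.463
endloop
endfacet
facet normal 0.692 -0.722 -0.026
outer loop
vertex 1.131 1.924 1.463
vertex 0.819 1.69 -0.314
vertex 1.477 2.266 1.179
endloop
endfacet
facet normal 0.380 0.333 0.863
outer loop
vertex 1.131 1.924 1.463
vertex 1.477 2.266 1.179
vertex 0.899 2.518 1.336
endloop
endfacet

endsolid


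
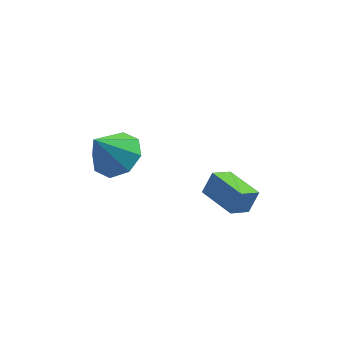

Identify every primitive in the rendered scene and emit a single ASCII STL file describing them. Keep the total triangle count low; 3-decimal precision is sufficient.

solid 
facet normal 0.455 0.298 -0.839
outer loop
vertex -1.627 -3.559 -0.535
vertex -2.551 -3.195 -0.907
vertex -1.76 -2.785 -0.332
endloop
endfacet
facet normal 0.533 -0.128 0.836
outer loop
vertex -1.627 -3.559 -0.535
vertex -1.76 -2.785 -0.332
vertex -3.329 -3.705 0.527
endloop
endfacet
facet normal 0.456 0.297 -0.839
outer loop
vertex -1.76 -2.785 -0.332
vertex -2.551 -3.195 -0.907
vertex -2.356 -2.251 -0.467
endloop
endfacet
facet normal 0.209 0.453 0.867
outer loop
vertex -1.76 -2.785 -0.332
vertex -2.356 -2.251 -0.467
vertex -3.329 -3.705 0.527
endloop
endfacet
facet normal 0.455 0.297 -0.839
outer loop
vertex -2.356 -2.251 -0.467
vertex -2.551 -3.195 -0.907
vertex -3.066 -2.271 -0.859
endloop
endfacet
facet normal -0.369 0.680 0.634
outer loop
vertex -2.356 -2.251 -0.467
vertex -3.066 -2.271 -0.859
vertex -3.329 -3.705 0.527
endloop
endfacet
facet normal 0.456 0.298 -0.839
outer loop
vertex -3.066 -2.271 -0.859
vertex -2.551 -3.195 -0.907
vertex -3.474 -2.832 -1.28
endloop
endfacet
facet normal -0.864 0.423 0.274
outer loop
vertex -3.066 -2.271 -0.859
vertex -3.474 -2.832 -1.28
vertex -3.329 -3.705 0.527
endloop
endfacet
facet normal 0.456 0.297 -0.839
outer loop
vertex -3.474 -2.832 -1.28
vertex -2.551 -3.195 -0.907
vertex -3.341 -3.606 -1.482
endloop
endfacet
facet normal -0.986 -0.169 -0.002
outer loop
vertex -3.474 -2.832 -1.28
vertex -3.341 -3.606 -1.482
vertex -3.329 -3.705 0.527
endloop
endfacet
facet normal 0.456 0.298 -0.839
outer loop
vertex -3.341 -3.606 -1.482
vertex -2.551 -3.195 -0.907
vertex -2.745 -4.14 -1.348
endloop
endfacet
facet normal -0.663 -0.748 -0.033
outer loop
vertex -3.341 -3.606 -1.482
vertex -2.745 -4.14 -1.348
vertex -3.329 -3.705 0.527
endloop
endfacet
facet normal 0.456 0.298 -0.839
outer loop
vertex -2.745 -4.14 -1.348
vertex -2.551 -3.195 -0.907
vertex -2.035 -4.12 -0.955
endloop
endfacet
facet normal -0.083 -0.976 0.200
outer loop
vertex -2.745 -4.14 -1.348
vertex -2.035 -4.12 -0.955
vertex -3.329 -3.705 0.527
endloop
endfacet
facet normal 0.455 0.297 -0.839
outer loop
vertex -2.035 -4.12 -0.955
vertex -2.551 -3.195 -0.907
vertex -1.627 -3.559 -0.535
endloop
endfacet
facet normal 0.411 -0.719 0.560
outer loop
vertex -2.035 -4.12 -0.955
vertex -1.627 -3.559 -0.535
vertex -3.329 -3.705 0.527
endloop
endfacet
facet normal -0.371 -0.337 -0.865
outer loop
vertex 1.669 -4.038 -3.512
vertex 0.585 -2.808 -3.526
vertex 2.341 -3.452 -4.028
endloop
endfacet
facet normal 0.661 -0.750 0.009
outer loop
vertex 2.715 -3.112 -3.154
vertex 1.669 -4.038 -3.512
vertex 2.341 -3.452 -4.028
endloop
endfacet
facet normal -0.371 -0.337 -0.865
outer loop
vertex 2.341 -3.452 -4.028
vertex 0.585 -2.808 -3.526
vertex 1.256 -2.222 -4.042
endloop
endfacet
facet normal 0.652 0.569 -0.501
outer loop
vertex 1.256 -2.222 -4.042
vertex 2.715 -3.112 -3.154
vertex 2.341 -3.452 -4.028
endloop
endfacet
facet normal -0.652 -0.569 0.501
outer loop
vertex 1.669 -4.038 -3.512
vertex 0.959 -2.468 -2.652
vertex 0.585 -2.808 -3.526
endloop
endfacet
facet normal 0.661 -0.750 0.008
outer loop
vertex 2.044 -3.698 -2.638
vertex 1.669 -4.038 -3.512
vertex 2.715 -3.112 -3.154
endloop
endfacet
facet normal -0.652 -0.569 0.501
outer loop
vertex 2.044 -3.698 -2.638
vertex 0.959 -2.468 -2.652
vertex 1.669 -4.038 -3.512
endloop
endfacet
facet normal -0.662 0.750 -0.009
outer loop
vertex 0.585 -2.808 -3.526
vertex 0.959 -2.468 -2.652
vertex 1.256 -2.222 -4.042
endloop
endfacet
facet normal 0.652 0.569 -0.501
outer loop
vertex 1.631 -1.882 -3.168
vertex 2.715 -3.112 -3.154
vertex 1.256 -2.222 -4.042
endloop
endfacet
facet normal -0.661 0.750 -0.008
outer loop
vertex 1.256 -2.222 -4.042
vertex 0.959 -2.468 -2.652
vertex 1.631 -1.882 -3.168
endloop
endfacet
facet normal 0.371 0.337 0.865
outer loop
vertex 1.631 -1.882 -3.168
vertex 2.044 -3.698 -2.638
vertex 2.715 -3.112 -3.154
endloop
endfacet
facet normal 0.371 0.337 0.865
outer loop
vertex 0.959 -2.468 -2.652
vertex 2.044 -3.698 -2.638
vertex 1.631 -1.882 -3.168
endloop
endfacet

endsolid


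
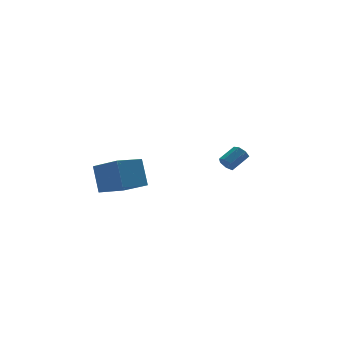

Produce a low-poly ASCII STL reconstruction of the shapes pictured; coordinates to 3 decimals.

solid 
facet normal -0.846 -0.215 -0.488
outer loop
vertex 3.153 -3.599 2.549
vertex 2.853 -3.487 3.02
vertex 3.004 -3.13 2.601
endloop
endfacet
facet normal 0.440 0.236 -0.867
outer loop
vertex 3.153 -3.599 2.549
vertex 3.004 -3.13 2.601
vertex 4.228 -3.326 3.169
endloop
endfacet
facet normal 0.440 0.237 -0.866
outer loop
vertex 4.228 -3.326 3.169
vertex 3.004 -3.13 2.601
vertex 4.078 -2.857 3.221
endloop
endfacet
facet normal 0.845 0.216 0.488
outer loop
vertex 4.228 -3.326 3.169
vertex 4.078 -2.857 3.221
vertex 3.927 -3.213 3.64
endloop
endfacet
facet normal -0.846 -0.215 -0.488
outer loop
vertex 3.004 -3.13 2.601
vertex 2.853 -3.487 3.02
vertex 2.741 -2.93 2.969
endloop
endfacet
facet normal 0.037 0.889 -0.456
outer loop
vertex 3.004 -3.13 2.601
vertex 2.741 -2.93 2.969
vertex 4.078 -2.857 3.221
endloop
endfacet
facet normal 0.037 0.889 -0.456
outer loop
vertex 4.078 -2.857 3.221
vertex 2.741 -2.93 2.969
vertex 3.815 -2.657 3.589
endloop
endfacet
facet normal 0.846 0.215 0.488
outer loop
vertex 4.078 -2.857 3.221
vertex 3.815 -2.657 3.589
vertex 3.927 -3.213 3.64
endloop
endfacet
facet normal -0.846 -0.215 -0.489
outer loop
vertex 2.741 -2.93 2.969
vertex 2.853 -3.487 3.02
vertex 2.562 -3.149 3.375
endloop
endfacet
facet normal -0.393 0.871 0.297
outer loop
vertex 2.741 -2.93 2.969
vertex 2.562 -3.149 3.375
vertex 3.815 -2.657 3.589
endloop
endfacet
facet normal -0.393 0.871 0.297
outer loop
vertex 3.815 -2.657 3.589
vertex 2.562 -3.149 3.375
vertex 3.636 -2.876 3.995
endloop
endfacet
facet normal 0.845 0.215 0.489
outer loop
vertex 3.815 -2.657 3.589
vertex 3.636 -2.876 3.995
vertex 3.927 -3.213 3.64
endloop
endfacet
facet normal -0.846 -0.215 -0.488
outer loop
vertex 2.562 -3.149 3.375
vertex 2.853 -3.487 3.02
vertex 2.602 -3.622 3.514
endloop
endfacet
facet normal -0.527 0.198 0.826
outer loop
vertex 2.562 -3.149 3.375
vertex 2.602 -3.622 3.514
vertex 3.636 -2.876 3.995
endloop
endfacet
facet normal -0.527 0.197 0.827
outer loop
vertex 3.636 -2.876 3.995
vertex 2.602 -3.622 3.514
vertex 3.677 -3.349 4.134
endloop
endfacet
facet normal 0.846 0.217 0.488
outer loop
vertex 3.636 -2.876 3.995
vertex 3.677 -3.349 4.134
vertex 3.927 -3.213 3.64
endloop
endfacet
facet normal -0.846 -0.215 -0.488
outer loop
vertex 2.602 -3.622 3.514
vertex 2.853 -3.487 3.02
vertex 2.831 -3.993 3.281
endloop
endfacet
facet normal -0.265 -0.625 0.734
outer loop
vertex 2.602 -3.622 3.514
vertex 2.831 -3.993 3.281
vertex 3.677 -3.349 4.134
endloop
endfacet
facet normal -0.264 -0.626 0.734
outer loop
vertex 3.677 -3.349 4.134
vertex 2.831 -3.993 3.281
vertex 3.906 -3.72 3.9
endloop
endfacet
facet normal 0.846 0.215 0.487
outer loop
vertex 3.677 -3.349 4.134
vertex 3.906 -3.72 3.9
vertex 3.927 -3.213 3.64
endloop
endfacet
facet normal -0.845 -0.215 -0.489
outer loop
vertex 2.831 -3.993 3.281
vertex 2.853 -3.487 3.02
vertex 3.077 -3.983 2.851
endloop
endfacet
facet normal 0.196 -0.976 0.090
outer loop
vertex 2.831 -3.993 3.281
vertex 3.077 -3.983 2.851
vertex 3.906 -3.72 3.9
endloop
endfacet
facet normal 0.197 -0.976 0.089
outer loop
vertex 3.906 -3.72 3.9
vertex 3.077 -3.983 2.851
vertex 4.151 -3.71 3.471
endloop
endfacet
facet normal 0.846 0.215 0.488
outer loop
vertex 3.906 -3.72 3.9
vertex 4.151 -3.71 3.471
vertex 3.927 -3.213 3.64
endloop
endfacet
facet normal -0.846 -0.216 -0.487
outer loop
vertex 3.077 -3.983 2.851
vertex 2.853 -3.487 3.02
vertex 3.153 -3.599 2.549
endloop
endfacet
facet normal 0.511 -0.592 -0.624
outer loop
vertex 3.077 -3.983 2.851
vertex 3.153 -3.599 2.549
vertex 4.151 -3.71 3.471
endloop
endfacet
facet normal 0.510 -0.593 -0.623
outer loop
vertex 4.151 -3.71 3.471
vertex 3.153 -3.599 2.549
vertex 4.228 -3.326 3.169
endloop
endfacet
facet normal 0.846 0.215 0.489
outer loop
vertex 4.151 -3.71 3.471
vertex 4.228 -3.326 3.169
vertex 3.927 -3.213 3.64
endloop
endfacet
facet normal -0.946 -0.248 0.208
outer loop
vertex -4.153 -4.172 4.921
vertex -4.796 -2.502 3.984
vertex -4.258 -5.096 3.345
endloop
endfacet
facet normal 0.319 -0.827 0.464
outer loop
vertex -2.584 -4.658 2.976
vertex -4.153 -4.172 4.921
vertex -4.258 -5.096 3.345
endloop
endfacet
facet normal -0.946 -0.248 0.209
outer loop
vertex -4.258 -5.096 3.345
vertex -4.796 -2.502 3.984
vertex -4.902 -3.426 2.408
endloop
endfacet
facet normal -0.058 -0.505 -0.861
outer loop
vertex -4.902 -3.426 2.408
vertex -2.584 -4.658 2.976
vertex -4.258 -5.096 3.345
endloop
endfacet
facet normal 0.058 0.505 0.861
outer loop
vertex -4.153 -4.172 4.921
vertex -3.122 -2.064 3.615
vertex -4.796 -2.502 3.984
endloop
endfacet
facet normal 0.318 -0.827 0.463
outer loop
vertex -2.478 -3.734 4.552
vertex -4.153 -4.172 4.921
vertex -2.584 -4.658 2.976
endloop
endfacet
facet normal 0.058 0.505 0.861
outer loop
vertex -2.478 -3.734 4.552
vertex -3.122 -2.064 3.615
vertex -4.153 -4.172 4.921
endloop
endfacet
facet normal -0.319 0.827 -0.463
outer loop
vertex -4.796 -2.502 3.984
vertex -3.122 -2.064 3.615
vertex -4.902 -3.426 2.408
endloop
endfacet
facet normal -0.058 -0.505 -0.861
outer loop
vertex -3.227 -2.988 2.039
vertex -2.584 -4.658 2.976
vertex -4.902 -3.426 2.408
endloop
endfacet
facet normal -0.318 0.827 -0.464
outer loop
vertex -4.902 -3.426 2.408
vertex -3.122 -2.064 3.615
vertex -3.227 -2.988 2.039
endloop
endfacet
facet normal 0.946 0.247 -0.209
outer loop
vertex -3.227 -2.988 2.039
vertex -2.478 -3.734 4.552
vertex -2.584 -4.658 2.976
endloop
endfacet
facet normal 0.946 0.248 -0.208
outer loop
vertex -3.122 -2.064 3.615
vertex -2.478 -3.734 4.552
vertex -3.227 -2.988 2.039
endloop
endfacet

endsolid
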